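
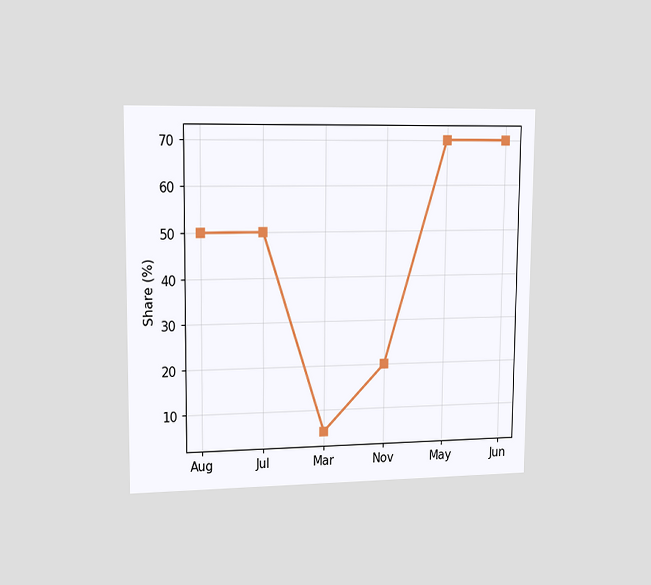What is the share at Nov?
20%

The chart is viewed slightly from the left. At Nov, the line is at 20%.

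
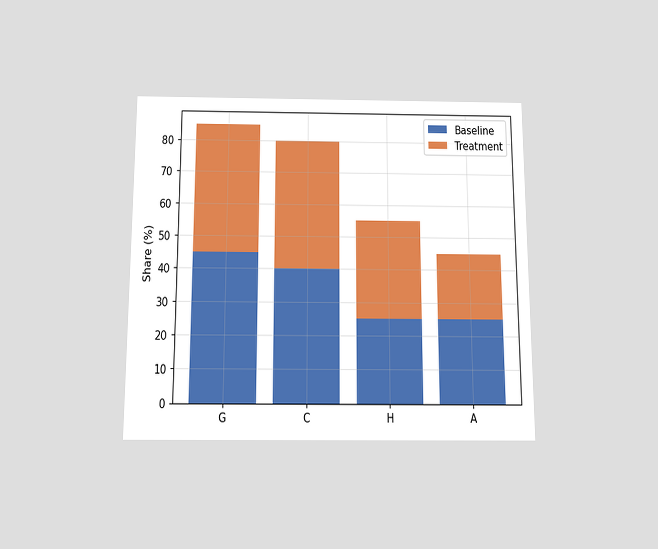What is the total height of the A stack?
The chart is viewed slightly from below. The A stack's top reaches 45% on the y-axis.

45%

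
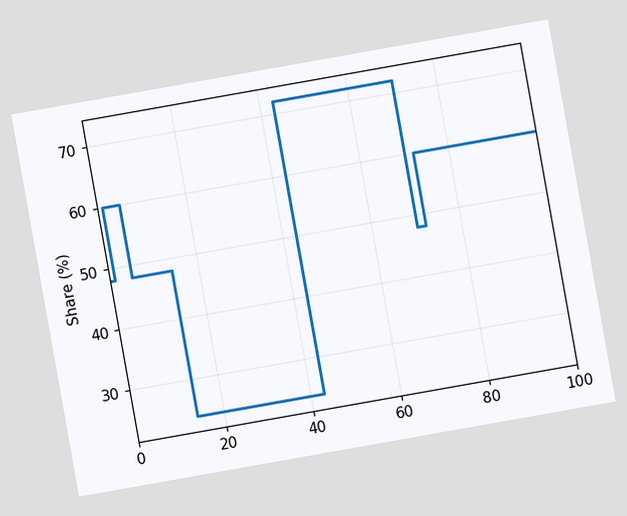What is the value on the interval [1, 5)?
The chart is tilted about 10° counter-clockwise. On [1, 5) the step sits at 60%.

60%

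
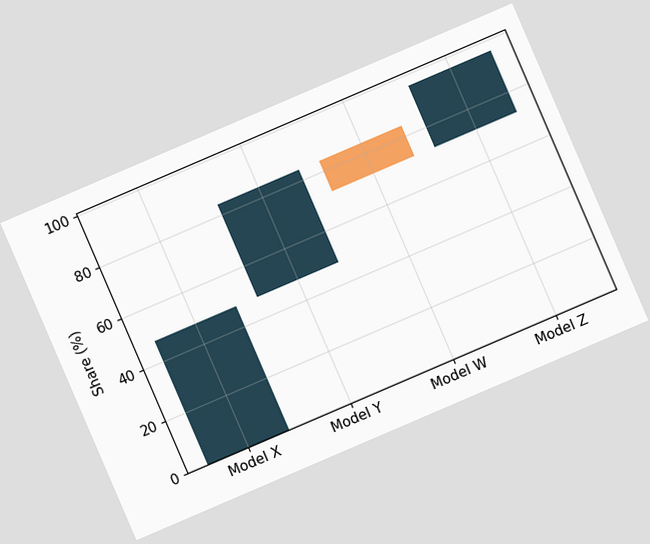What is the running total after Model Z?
The chart is tilted about 23° counter-clockwise. After Model Z the running total reaches 96%.

96%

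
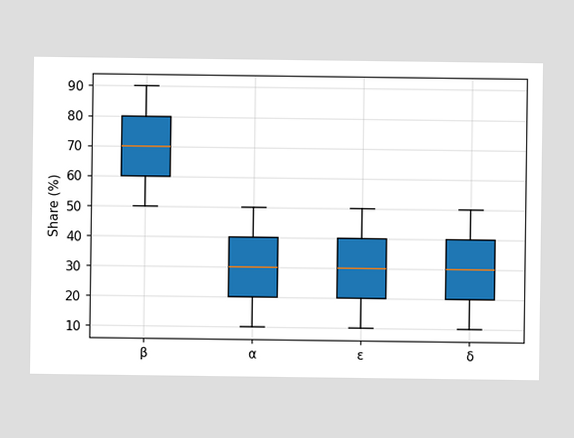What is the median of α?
The median line in the α box sits at 30%.

30%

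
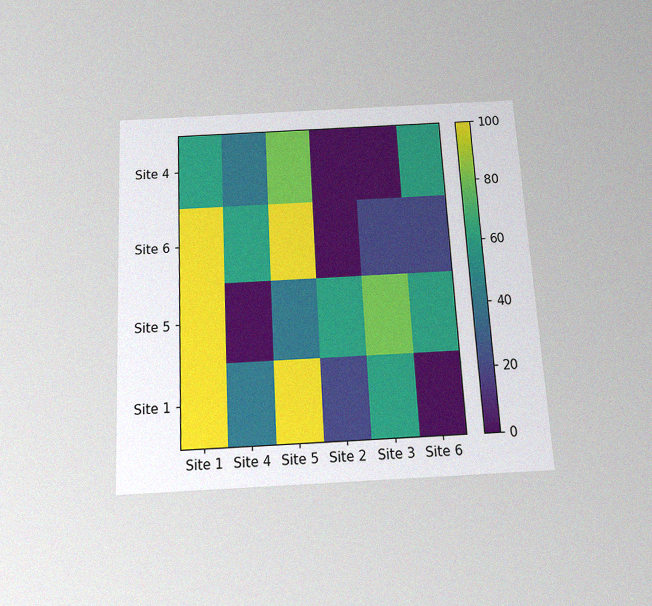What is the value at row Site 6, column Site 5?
The chart is tilted about 3° counter-clockwise and viewed slightly from below, with some photo noise. Matching cell (Site 6, Site 5) against the colorbar gives 100.

100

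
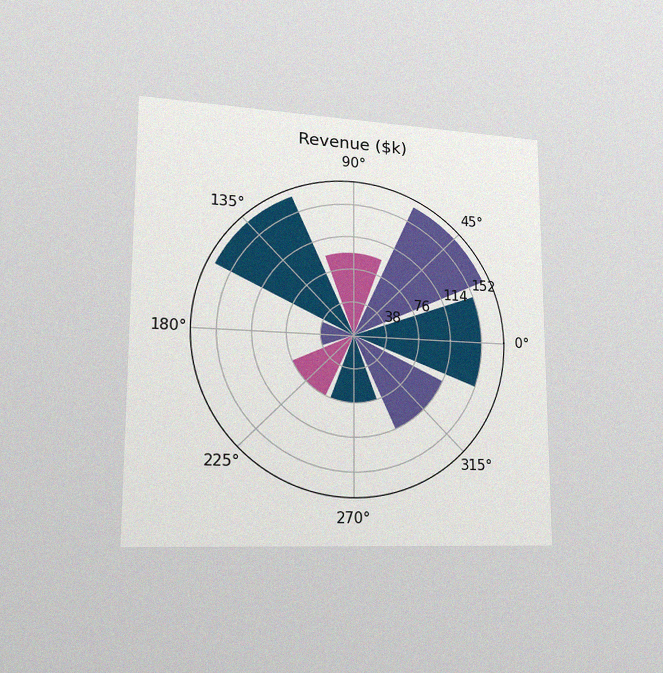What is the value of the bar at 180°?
The chart is viewed slightly from the left, with some photo noise. The bar at 180° reaches $38k on the radial axis.

$38k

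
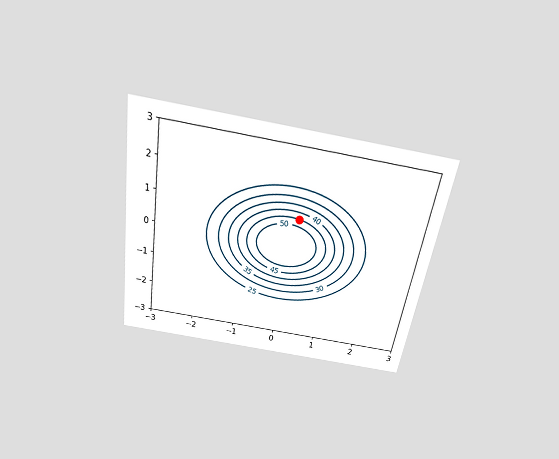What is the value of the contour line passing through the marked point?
The chart is tilted about 9° clockwise and viewed slightly from above. The marked point sits on the contour labelled 45.

45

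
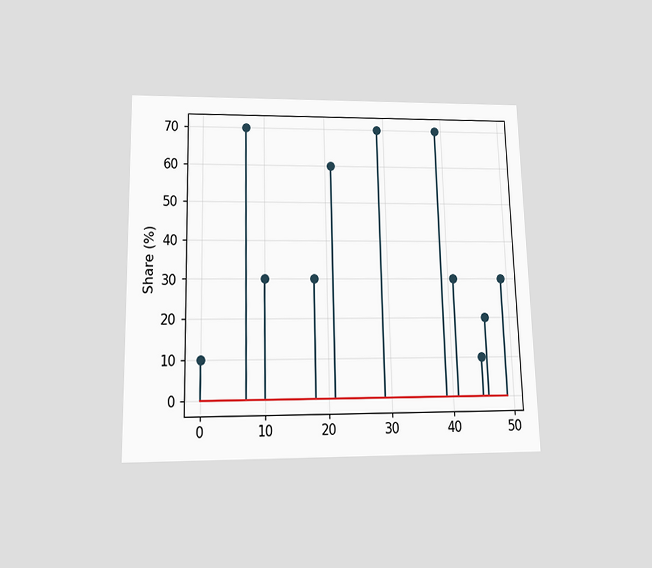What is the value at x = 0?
10%

The chart is viewed slightly from below. The stem at x=0 reaches 10%.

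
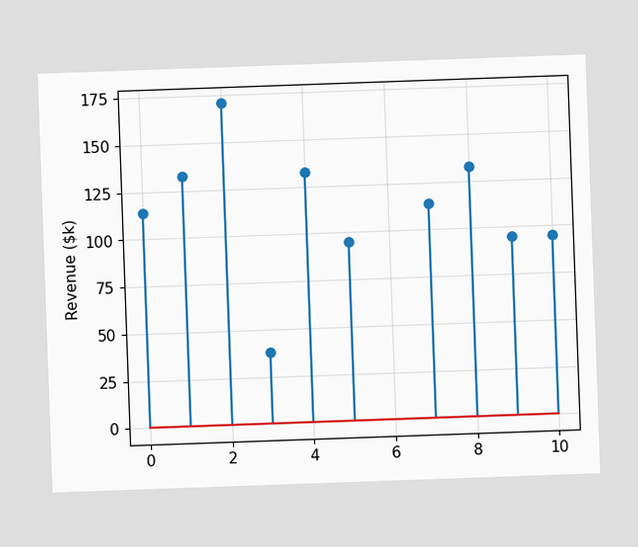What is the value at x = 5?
The chart is tilted about 2° counter-clockwise. The stem at x=5 reaches $95k.

$95k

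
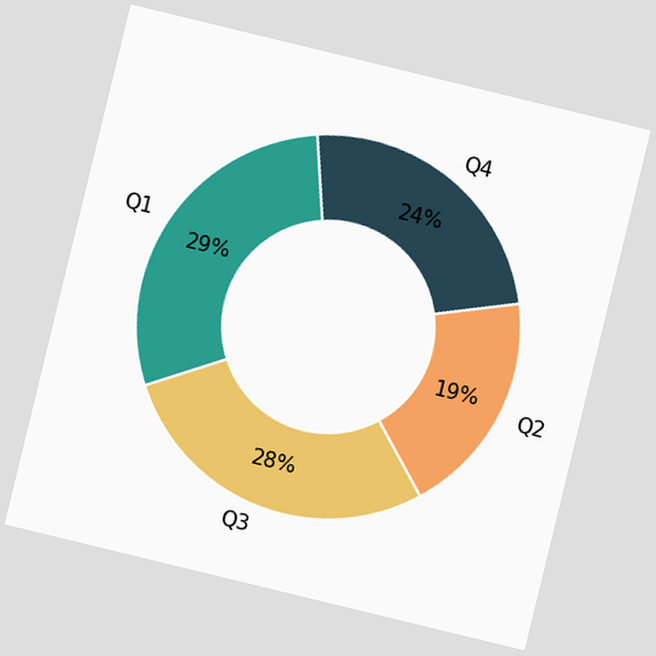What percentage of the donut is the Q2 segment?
19%

The chart is tilted about 14° clockwise. The Q2 segment takes up 19% of the ring.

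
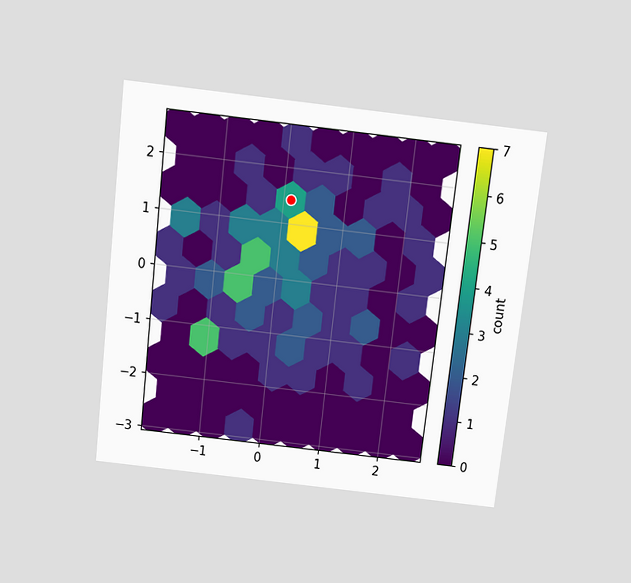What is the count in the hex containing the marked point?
4

The chart is tilted about 6° clockwise and viewed slightly from above. The marked hex reads 4 on the colorbar.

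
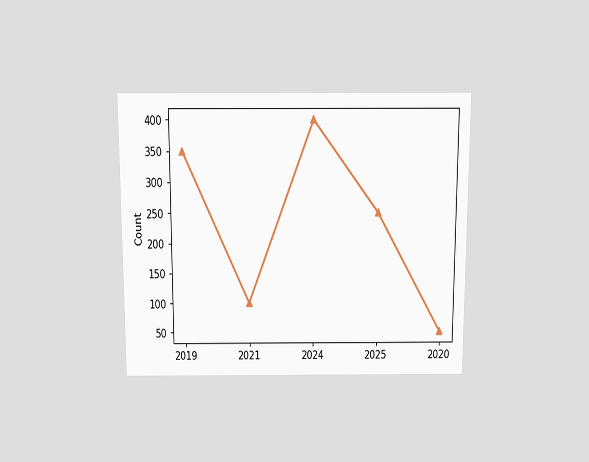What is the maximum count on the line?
400

The chart is viewed slightly from above. The highest point is at 2024, and reading across to the y-axis gives 400.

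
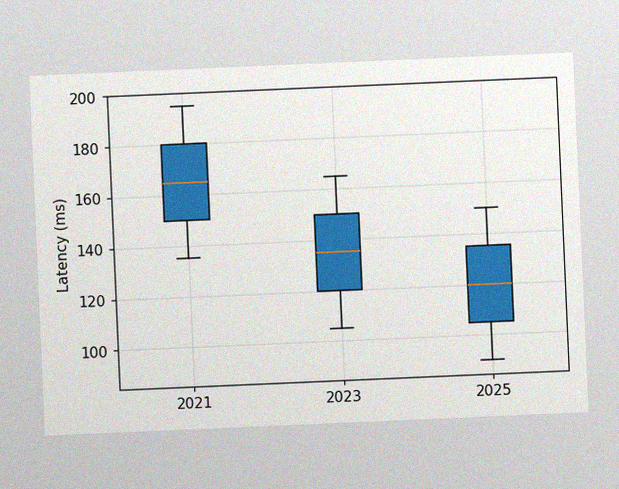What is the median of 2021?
165ms

The chart is tilted about 2° counter-clockwise, with some photo noise. The median line in the 2021 box sits at 165ms.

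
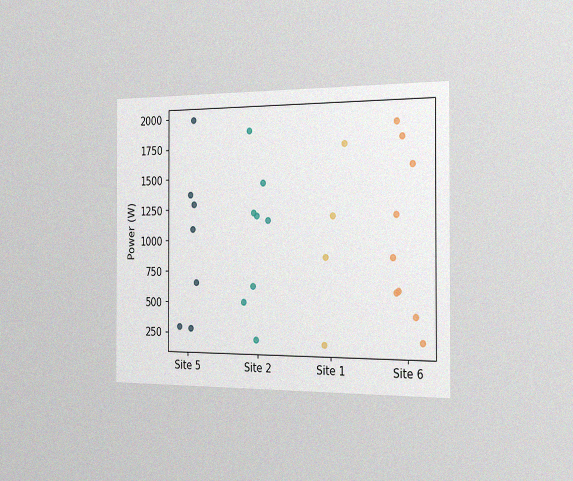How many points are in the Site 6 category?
9

The chart is viewed slightly from the right, with some photo noise. Counting the markers in the Site 6 column gives 9.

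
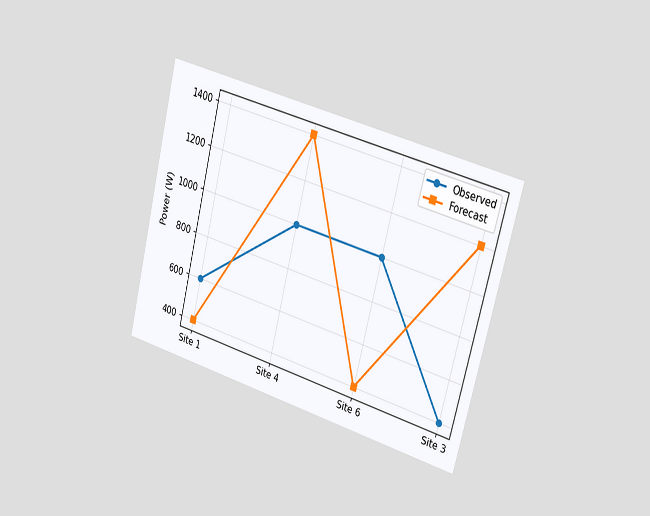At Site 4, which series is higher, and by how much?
The chart is tilted about 14° clockwise and viewed slightly from the right. At Site 4, Forecast sits above the other line by 400W.

Forecast, by 400W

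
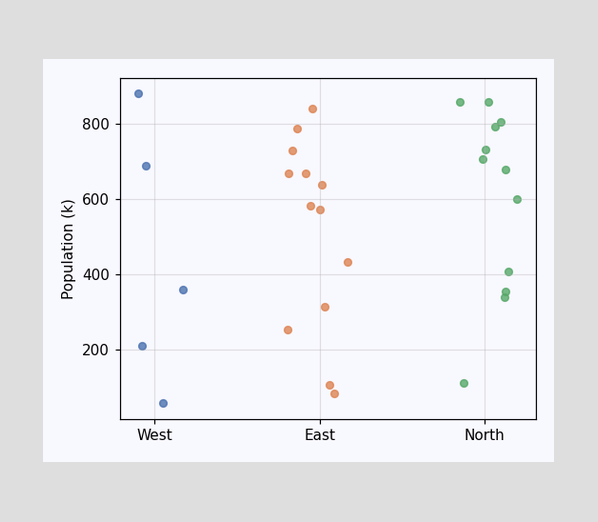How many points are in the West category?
5

Counting the markers in the West column gives 5.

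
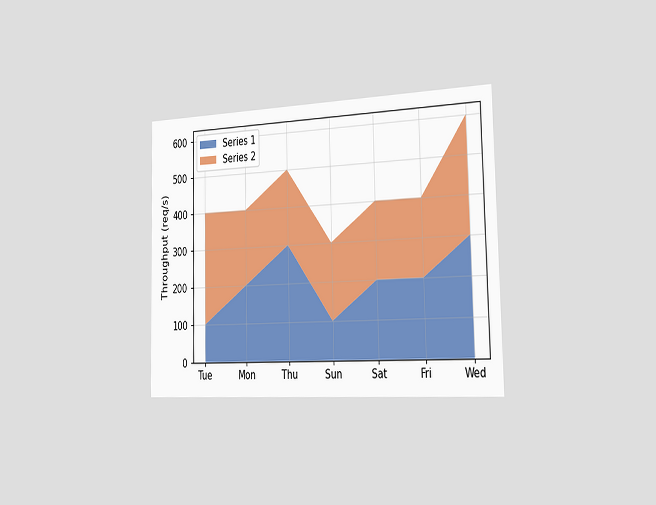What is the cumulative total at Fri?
400req/s

The chart is viewed slightly from the right. The stacked total at Fri reaches 400req/s.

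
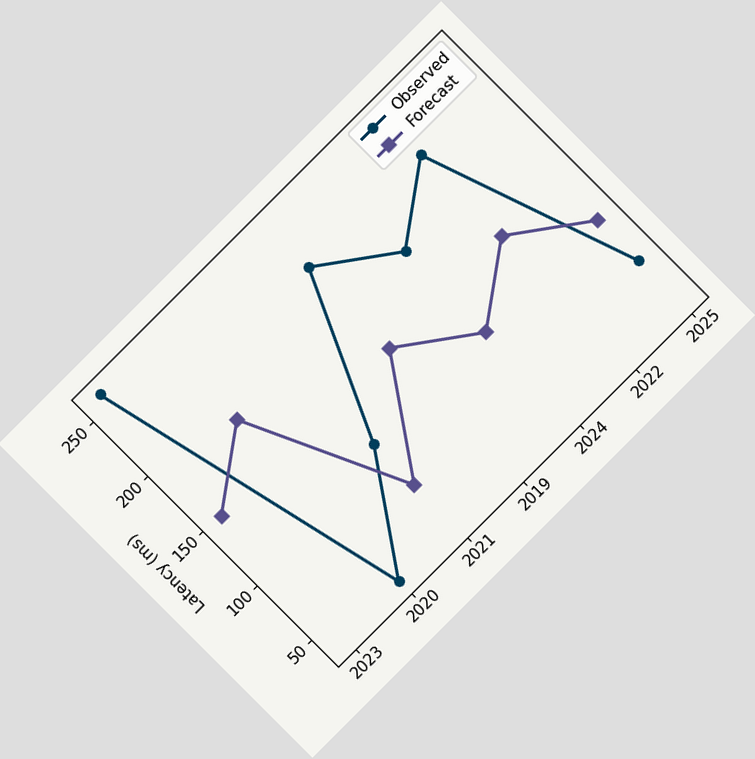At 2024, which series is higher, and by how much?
Observed, by 74ms

The chart is tilted about 45° counter-clockwise. At 2024, Observed sits above the other line by 74ms.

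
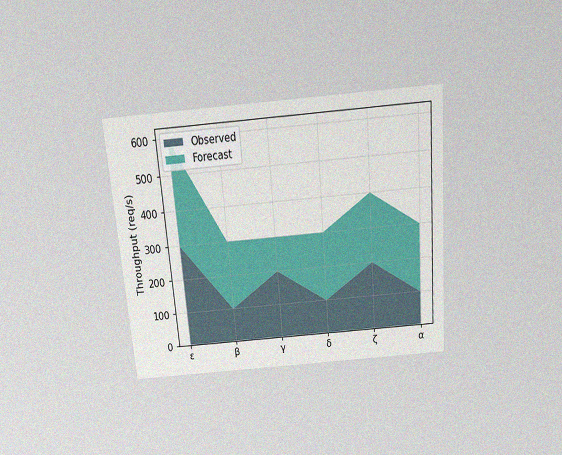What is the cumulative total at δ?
The chart is tilted about 5° counter-clockwise and viewed slightly from above, with some photo noise. The stacked total at δ reaches 300req/s.

300req/s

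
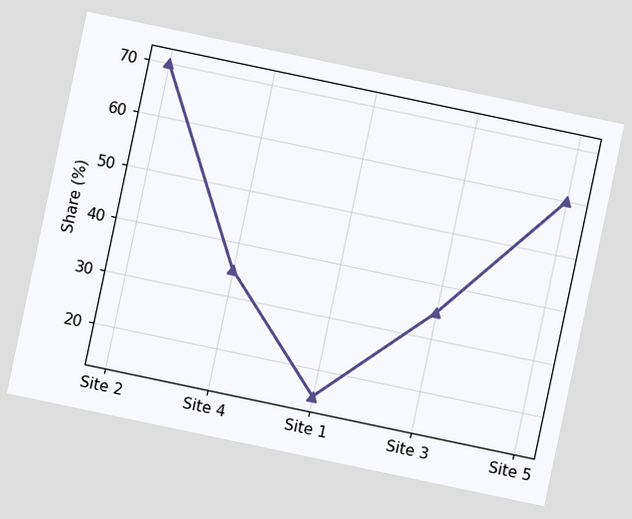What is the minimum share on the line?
15%

The chart is tilted about 12° clockwise. The lowest point is at Site 1, and reading across to the y-axis gives 15%.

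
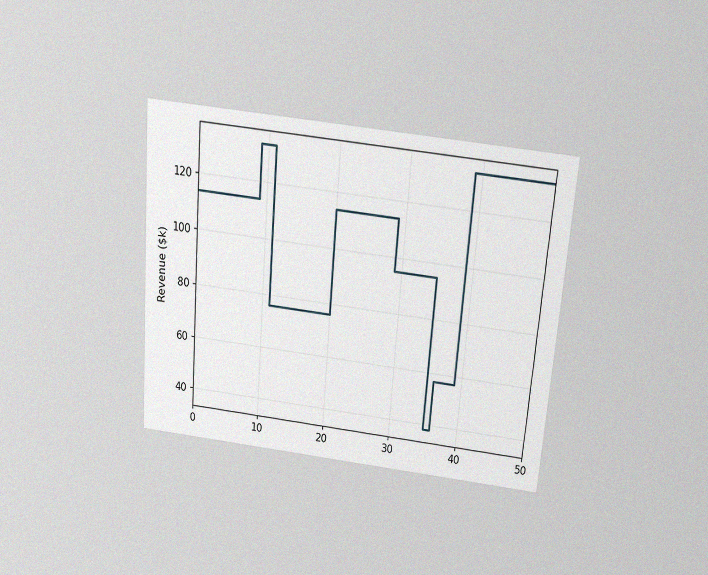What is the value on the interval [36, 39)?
$57k

The chart is tilted about 5° clockwise and viewed slightly from above, with some photo noise. On [36, 39) the step sits at $57k.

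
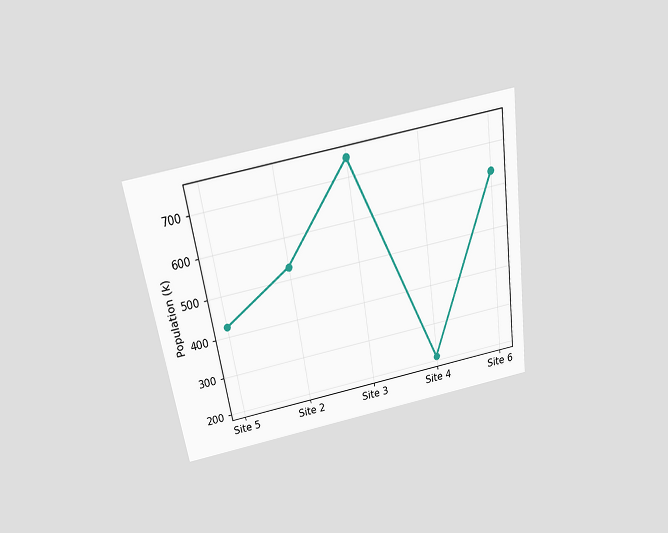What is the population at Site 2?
530k

The chart is tilted about 9° counter-clockwise and viewed slightly from above. At Site 2, the line is at 530k.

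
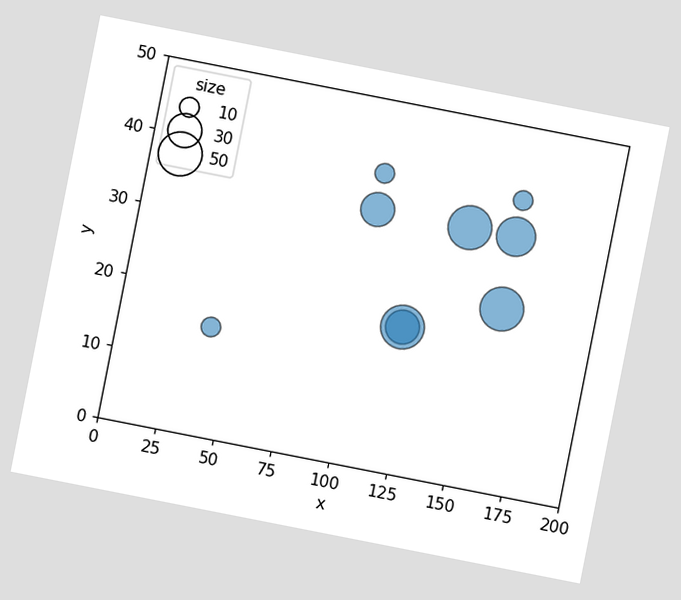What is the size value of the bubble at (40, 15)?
10

The chart is tilted about 11° clockwise. Matching the bubble at (40, 15) against the size legend gives 10.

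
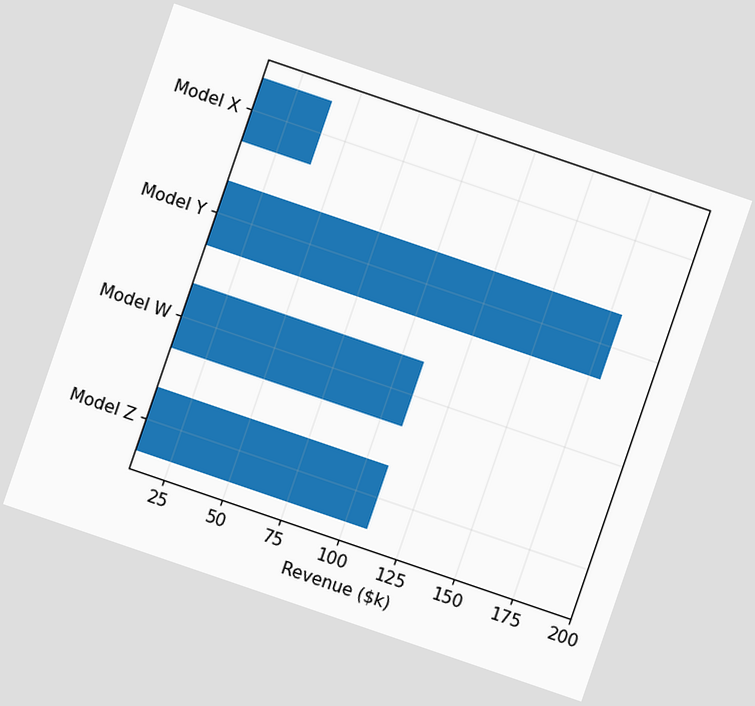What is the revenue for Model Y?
The chart is tilted about 19° clockwise. Reading along the chart's x-axis, the Model Y bar reaches $180k.

$180k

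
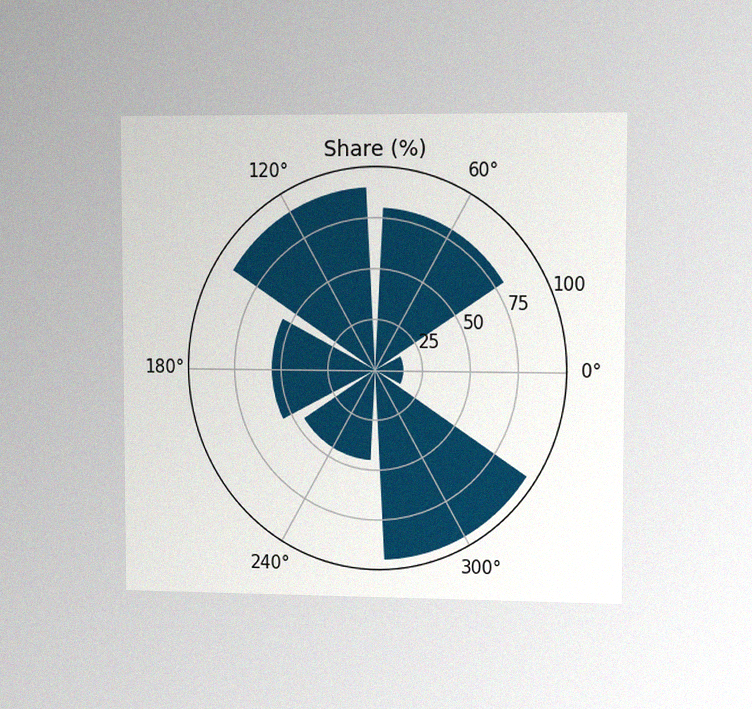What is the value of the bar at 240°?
45%

The chart is viewed slightly from the right, with some photo noise. The bar at 240° reaches 45% on the radial axis.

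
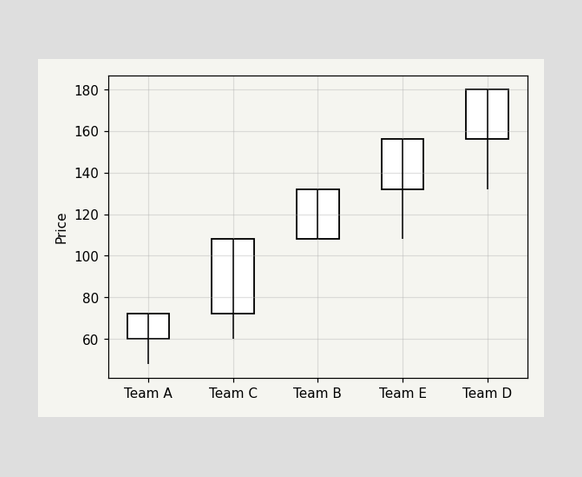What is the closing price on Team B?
132

The Team B candle closes at 132.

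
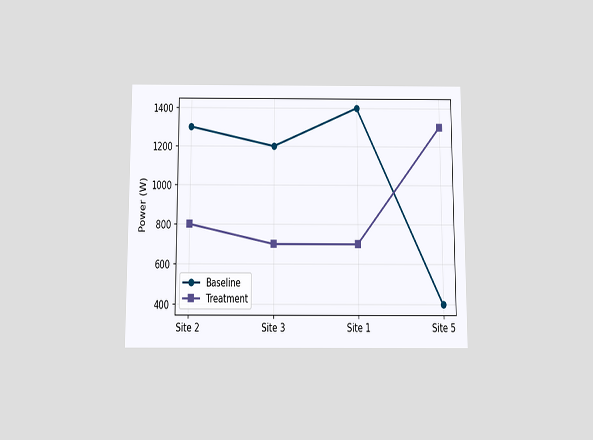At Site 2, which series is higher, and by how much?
Baseline, by 500W

The chart is viewed slightly from below. At Site 2, Baseline sits above the other line by 500W.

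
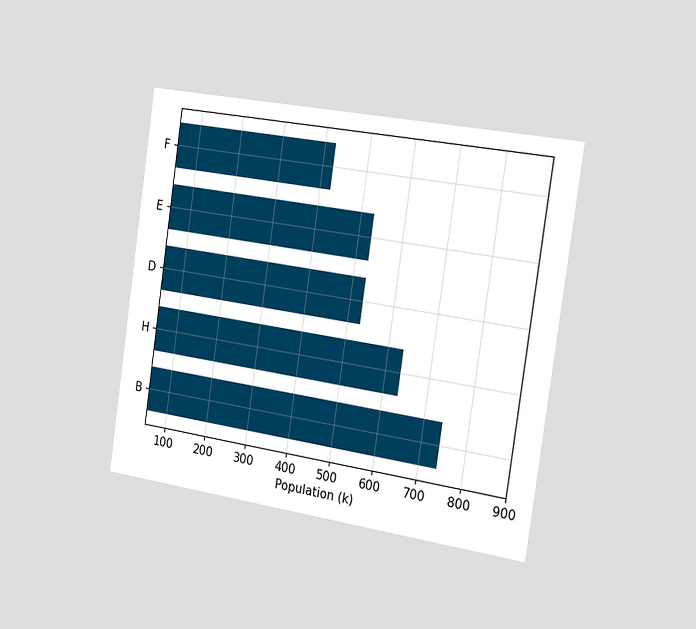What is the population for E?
The chart is tilted about 8° clockwise and viewed slightly from the right. Reading along the chart's x-axis, the E bar reaches 530k.

530k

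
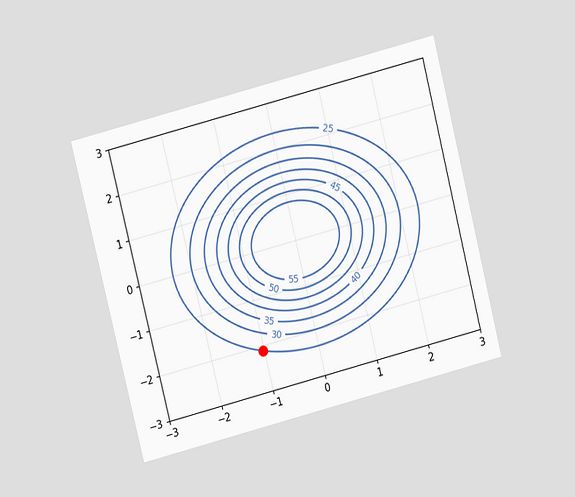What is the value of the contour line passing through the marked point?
The chart is tilted about 14° counter-clockwise and viewed at a slight angle. The marked point sits on the contour labelled 25.

25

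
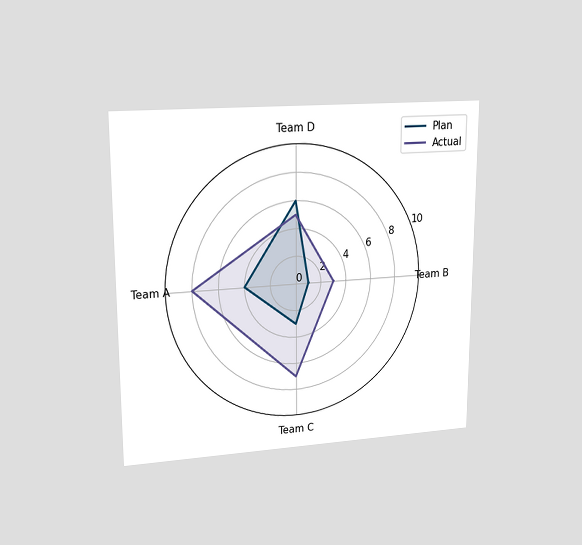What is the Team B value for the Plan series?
1

The chart is viewed at a slight angle. On the Team B axis, Plan reaches 1.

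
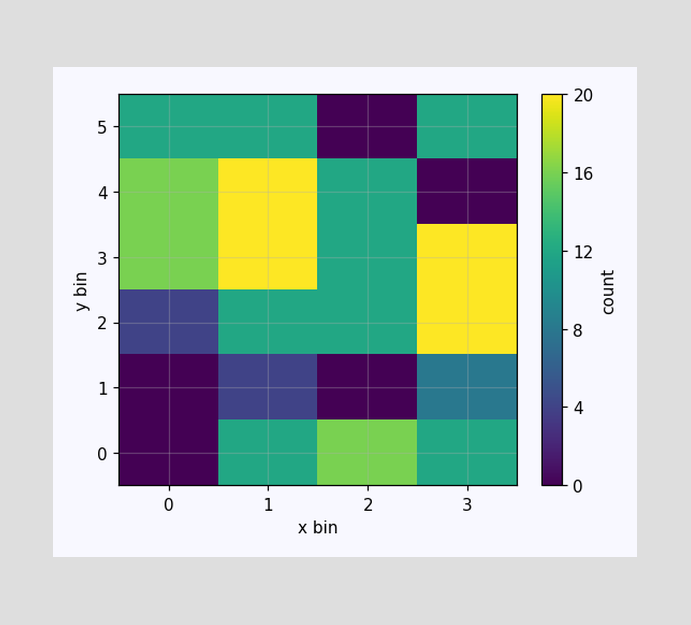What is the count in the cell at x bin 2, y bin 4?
Matching the cell (2, 4) against the colorbar gives 12.

12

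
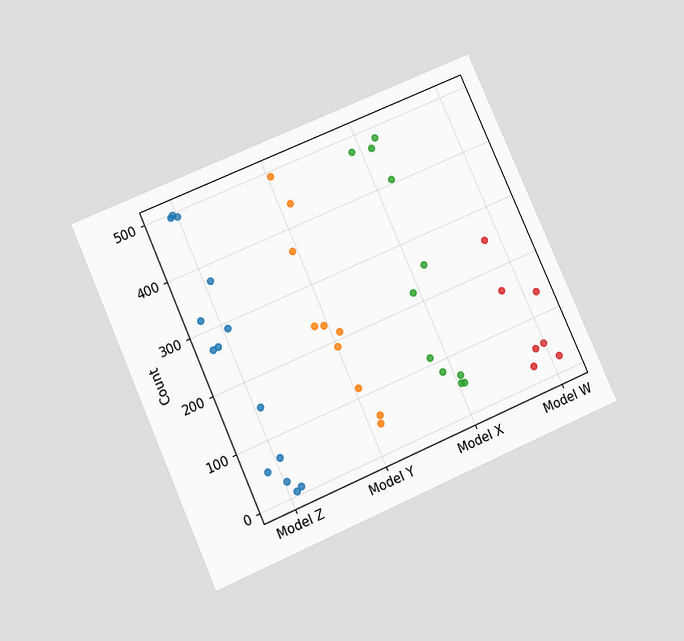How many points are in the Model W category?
The chart is tilted about 24° counter-clockwise and viewed slightly from below. Counting the markers in the Model W column gives 7.

7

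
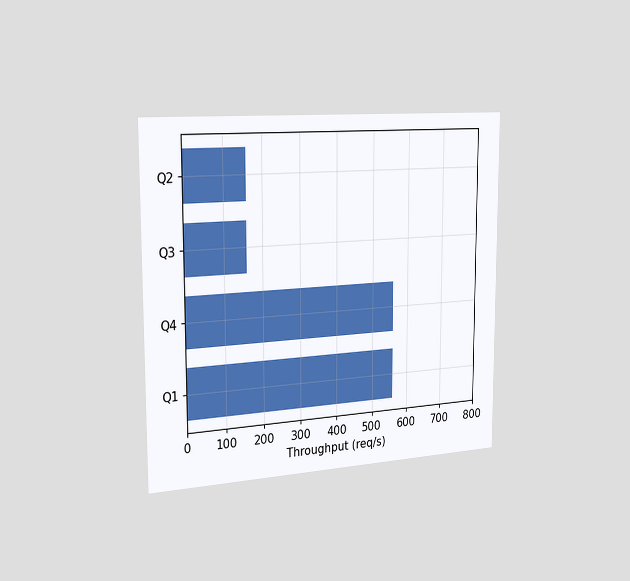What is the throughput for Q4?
The chart is viewed slightly from the left. Reading along the chart's x-axis, the Q4 bar reaches 560req/s.

560req/s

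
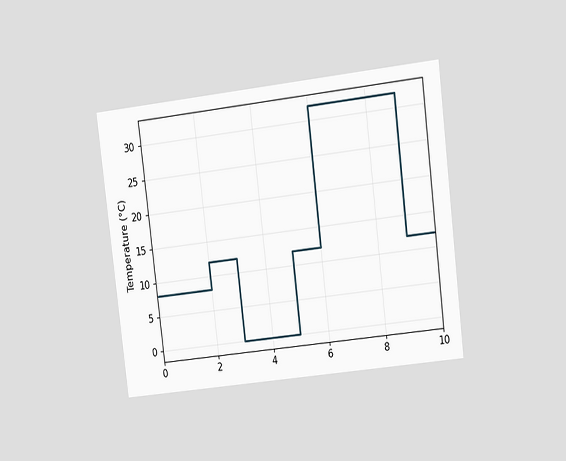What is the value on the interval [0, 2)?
8°C

The chart is tilted about 7° counter-clockwise and viewed at a slight angle. On [0, 2) the step sits at 8°C.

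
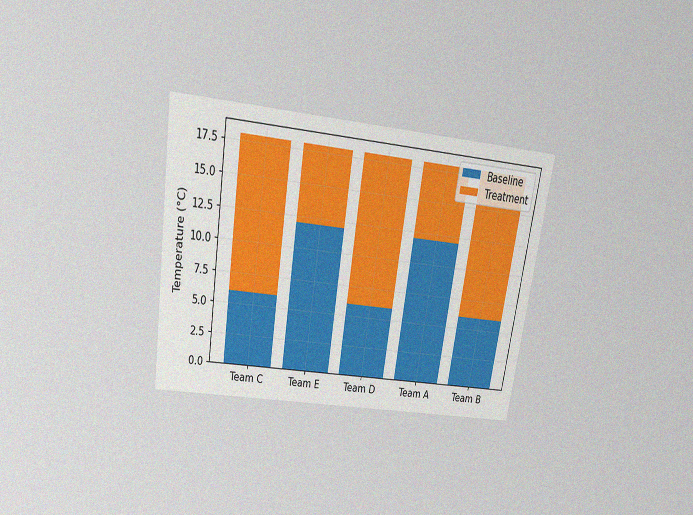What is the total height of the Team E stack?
18°C

The chart is tilted about 9° clockwise and viewed slightly from above, with some photo noise. The Team E stack's top reaches 18°C on the y-axis.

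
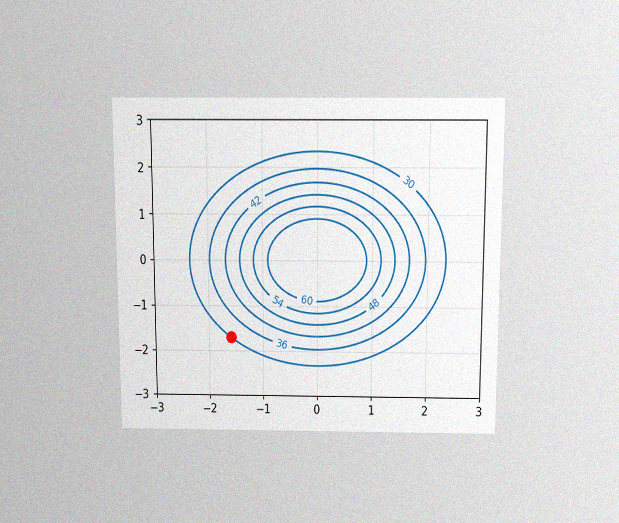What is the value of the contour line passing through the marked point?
The chart is viewed slightly from above, with some photo noise. The marked point sits on the contour labelled 30.

30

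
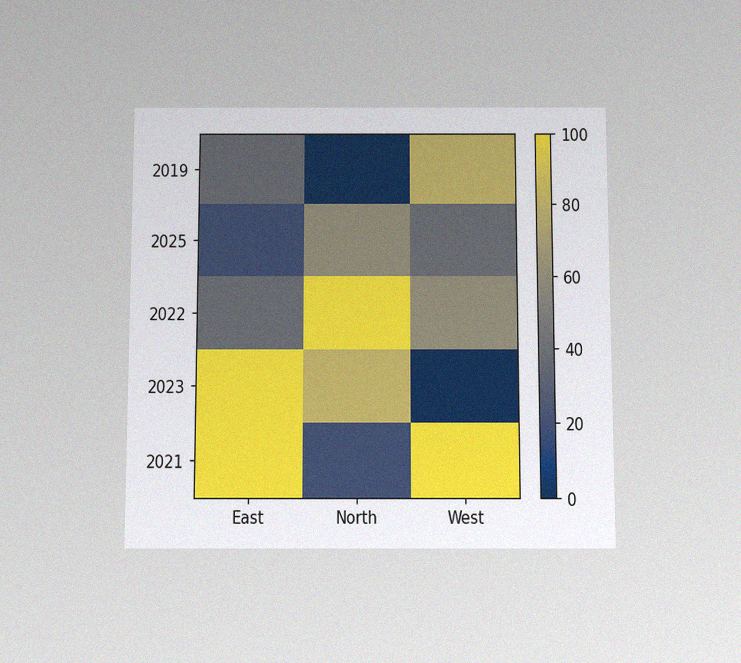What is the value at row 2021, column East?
The chart is viewed slightly from below, with some photo noise. Matching cell (2021, East) against the colorbar gives 100.

100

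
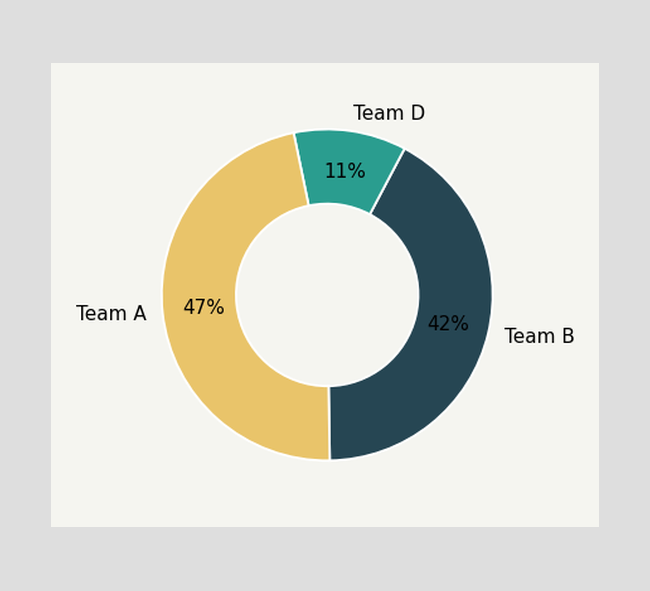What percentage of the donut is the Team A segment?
The Team A segment takes up 47% of the ring.

47%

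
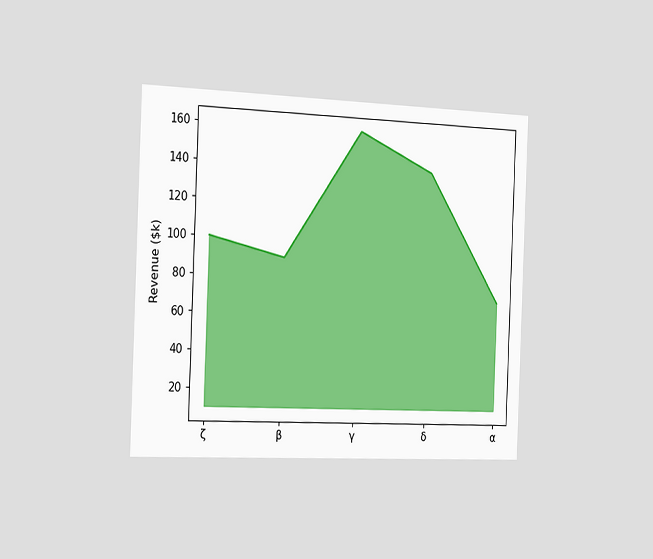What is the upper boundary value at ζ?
$100k

The chart is tilted about 2° clockwise and viewed slightly from the left. At ζ the upper boundary is at $100k.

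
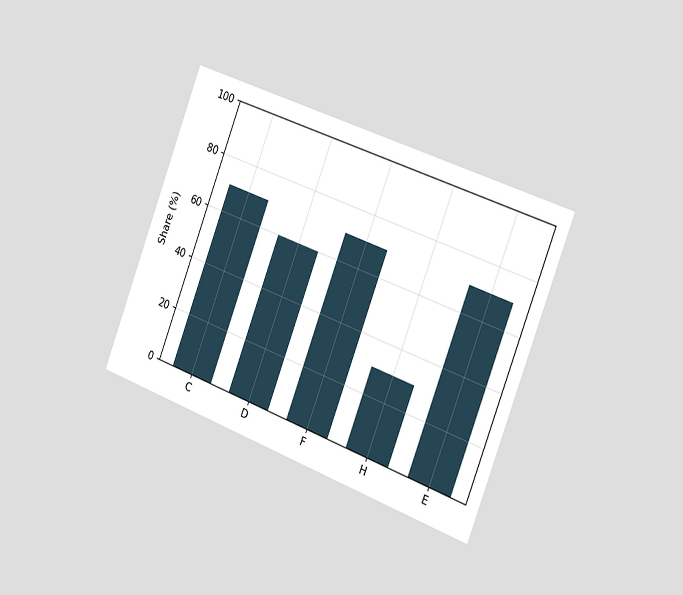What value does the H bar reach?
The chart is tilted about 21° clockwise and viewed slightly from the right. Reading along the chart's y-axis, the H bar reaches 30%.

30%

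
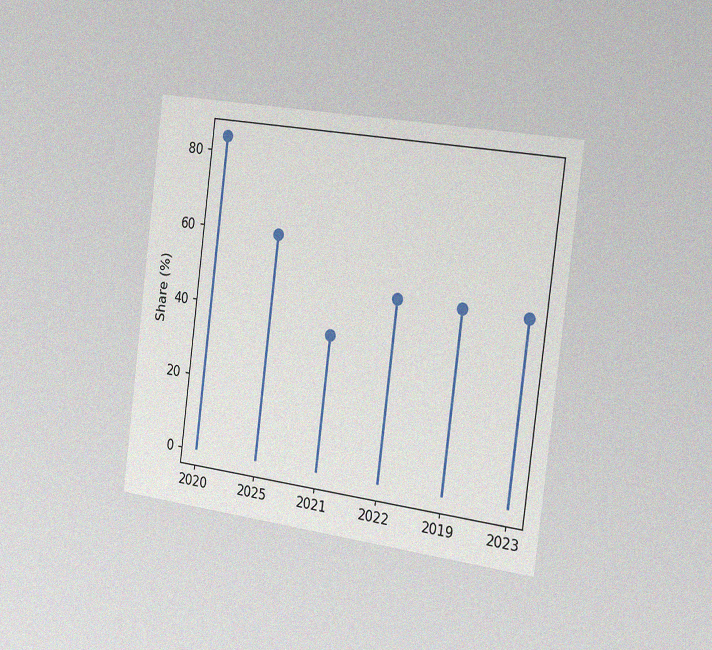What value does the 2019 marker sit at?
The chart is tilted about 7° clockwise and viewed slightly from the right, with some photo noise. The 2019 marker sits at 48%.

48%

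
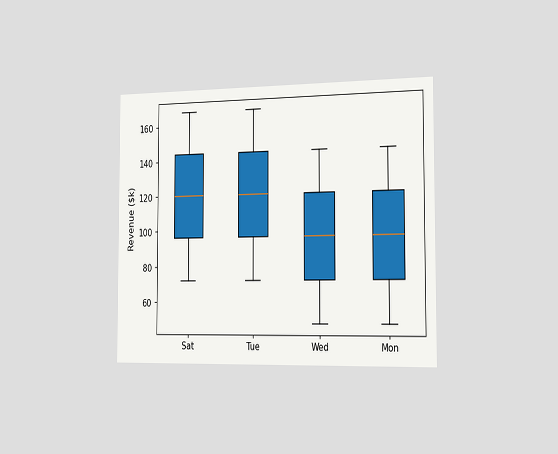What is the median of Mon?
The chart is viewed slightly from the right. The median line in the Mon box sits at $96k.

$96k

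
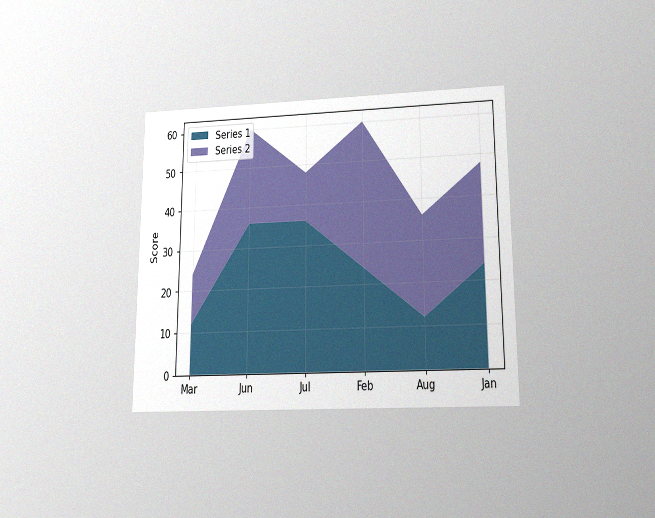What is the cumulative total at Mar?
The chart is viewed slightly from below, with some photo noise. The stacked total at Mar reaches 24.

24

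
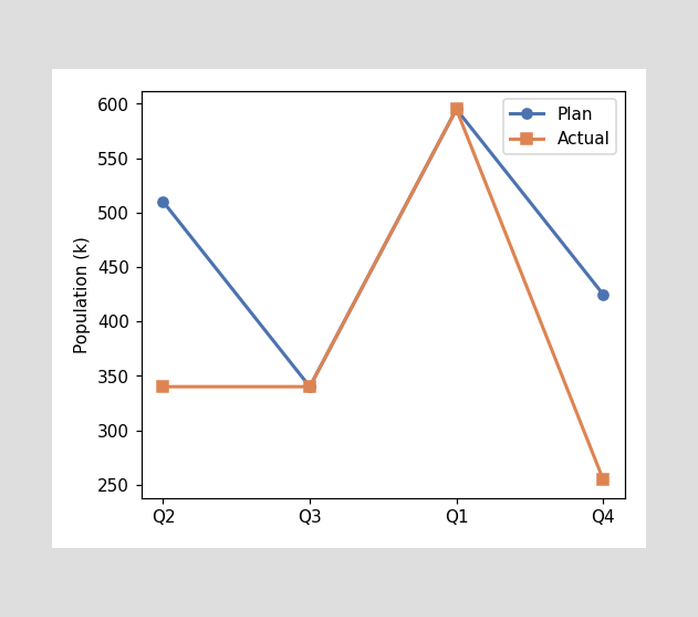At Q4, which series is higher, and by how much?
At Q4, Plan sits above the other line by 170k.

Plan, by 170k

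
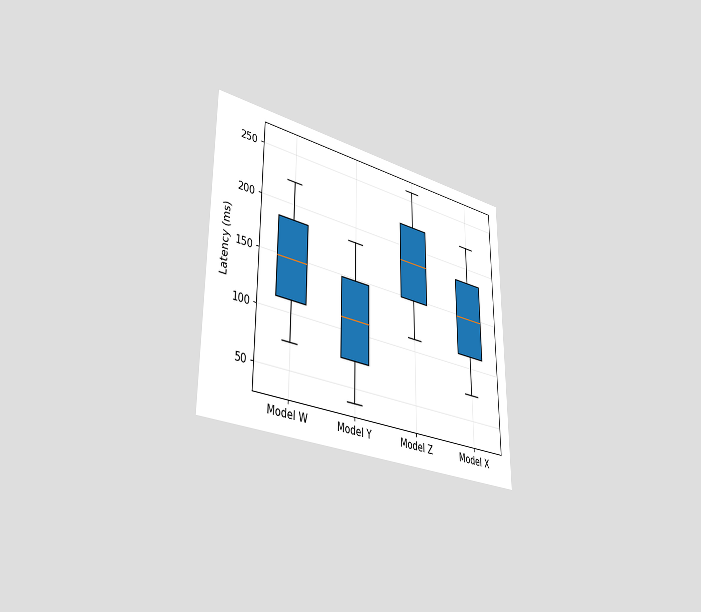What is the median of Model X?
148ms

The chart is viewed slightly from the left. The median line in the Model X box sits at 148ms.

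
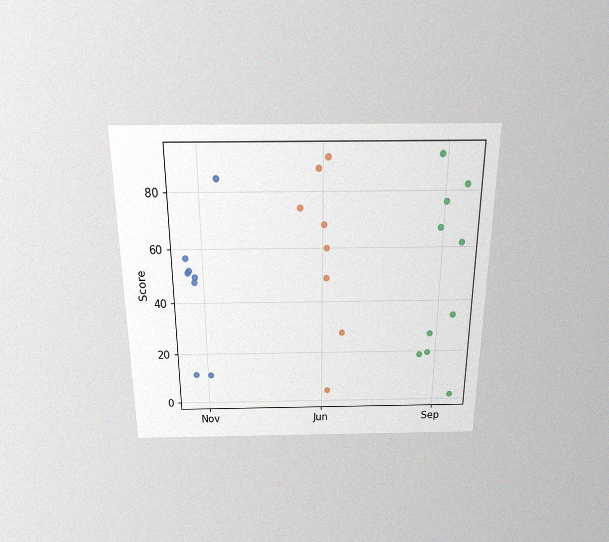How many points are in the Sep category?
10

The chart is viewed slightly from above, with some photo noise. Counting the markers in the Sep column gives 10.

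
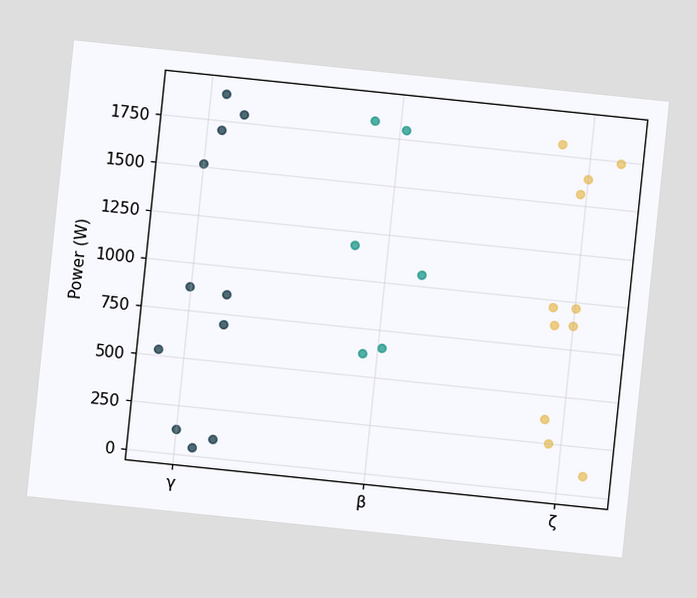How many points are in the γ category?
The chart is tilted about 6° clockwise. Counting the markers in the γ column gives 11.

11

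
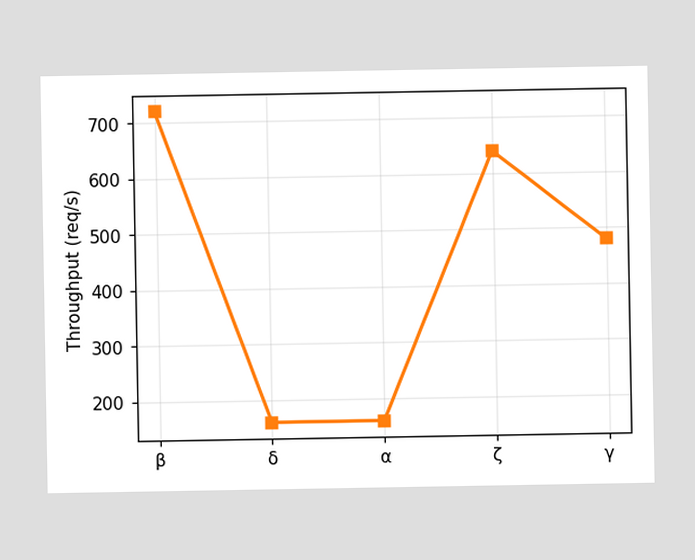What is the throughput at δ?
160req/s

At δ, the line is at 160req/s.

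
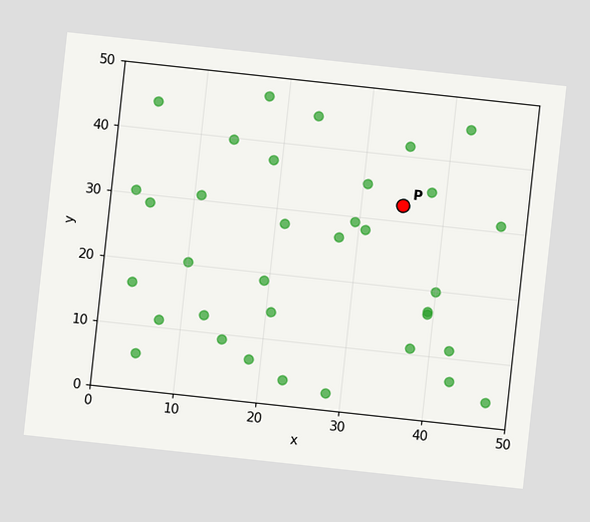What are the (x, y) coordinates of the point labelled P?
The chart is tilted about 6° clockwise. Following the gridlines from P to each axis, P sits at (35, 32.5).

(35, 32.5)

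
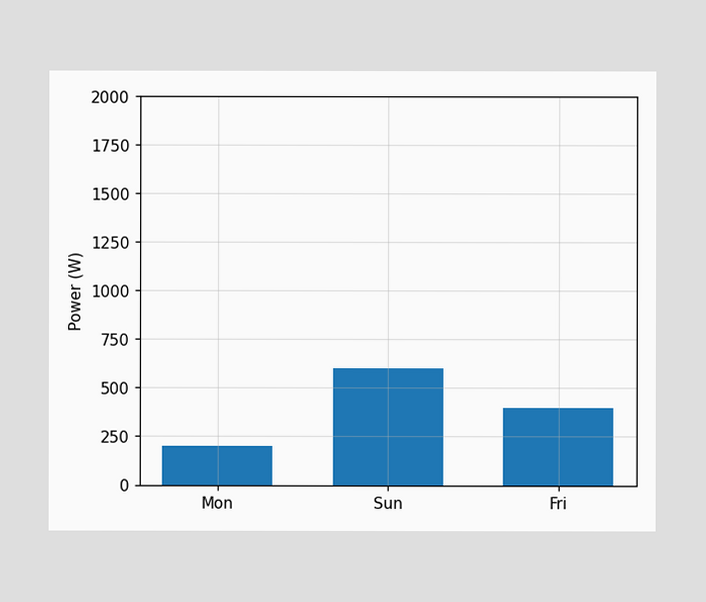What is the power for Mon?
Reading along the chart's y-axis, the Mon bar reaches 200W.

200W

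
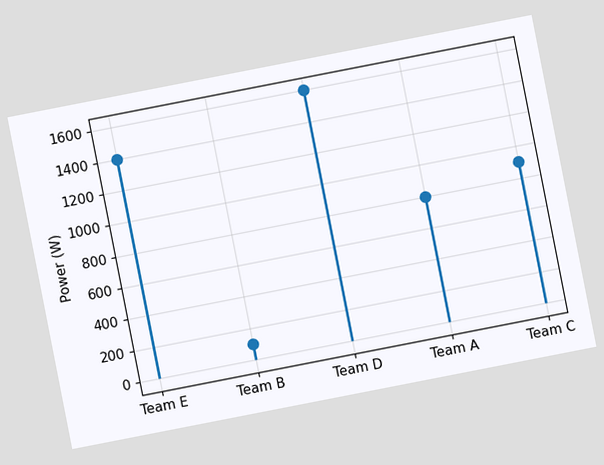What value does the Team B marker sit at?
The chart is tilted about 11° counter-clockwise. The Team B marker sits at 100W.

100W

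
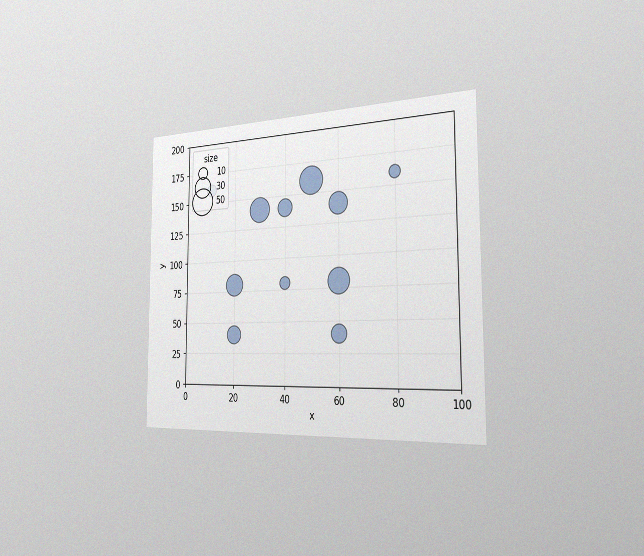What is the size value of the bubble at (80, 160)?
The chart is viewed slightly from the right, with some photo noise. Matching the bubble at (80, 160) against the size legend gives 10.

10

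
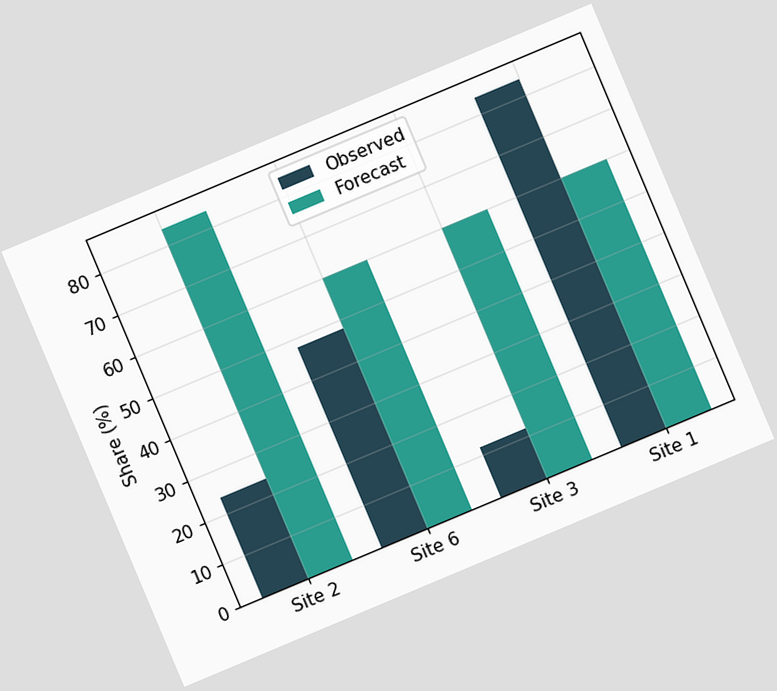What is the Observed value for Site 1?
84%

The chart is tilted about 23° counter-clockwise. The Observed bar at Site 1 reaches 84% on the y-axis.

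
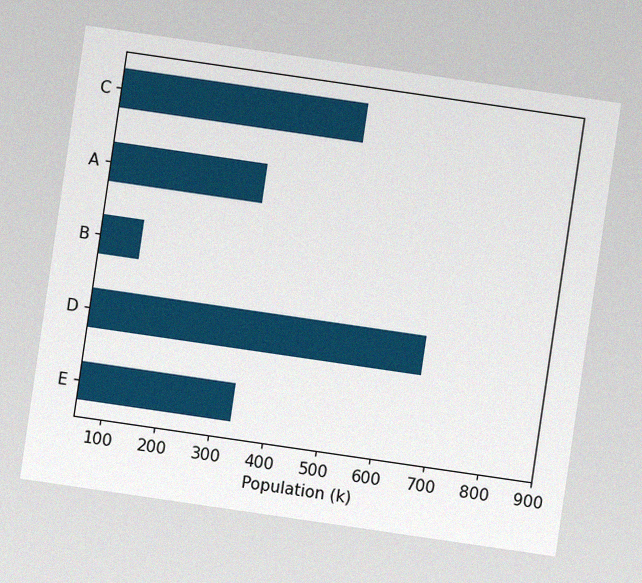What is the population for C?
The chart is tilted about 8° clockwise, with some photo noise. Reading along the chart's x-axis, the C bar reaches 504k.

504k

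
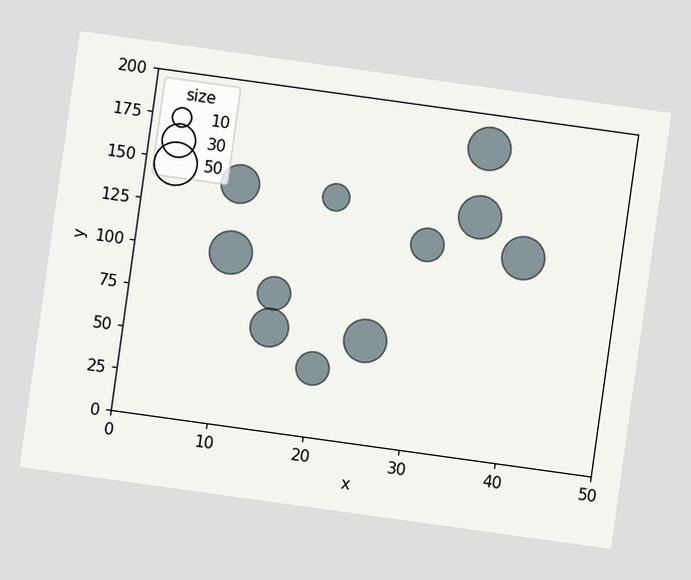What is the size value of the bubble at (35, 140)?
The chart is tilted about 8° clockwise. Matching the bubble at (35, 140) against the size legend gives 50.

50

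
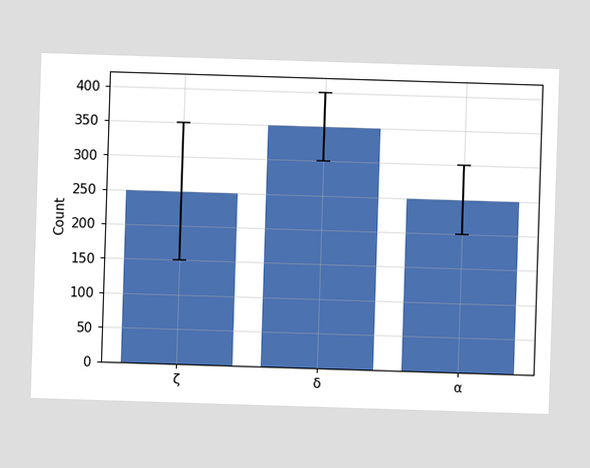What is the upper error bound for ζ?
350

The ζ bar's upper whisker reaches 350.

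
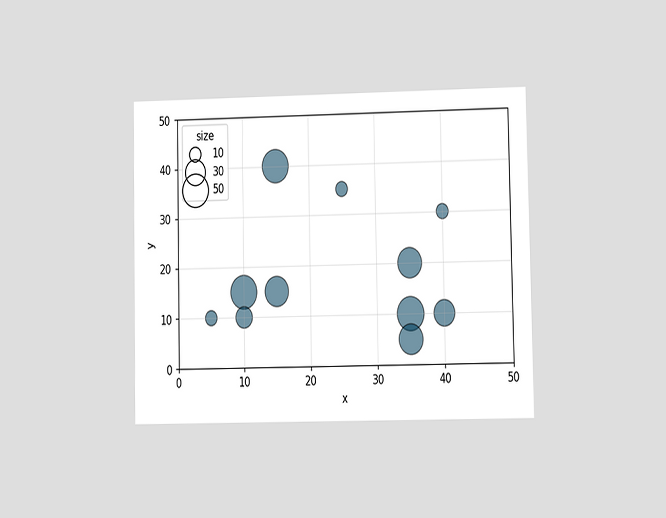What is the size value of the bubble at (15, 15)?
40

The chart is viewed at a slight angle. Matching the bubble at (15, 15) against the size legend gives 40.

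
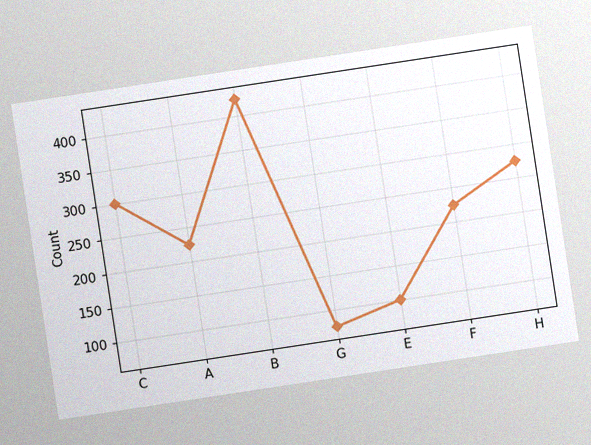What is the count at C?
The chart is tilted about 9° counter-clockwise, with some photo noise. At C, the line is at 300.

300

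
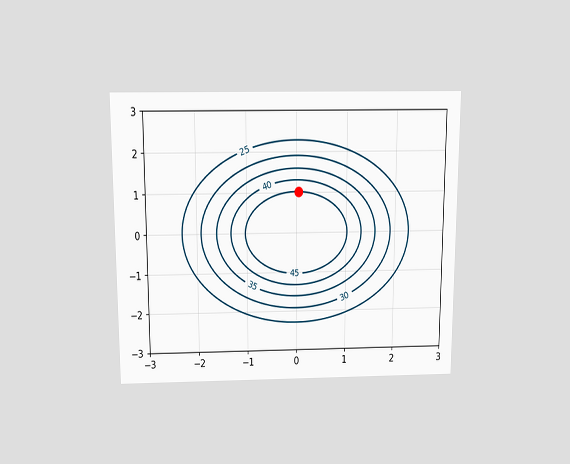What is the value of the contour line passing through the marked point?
The chart is viewed slightly from above. The marked point sits on the contour labelled 45.

45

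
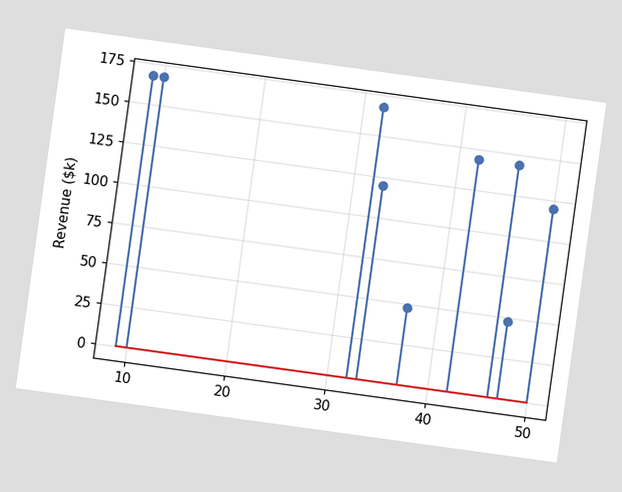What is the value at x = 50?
The chart is tilted about 8° clockwise. The stem at x=50 reaches $120k.

$120k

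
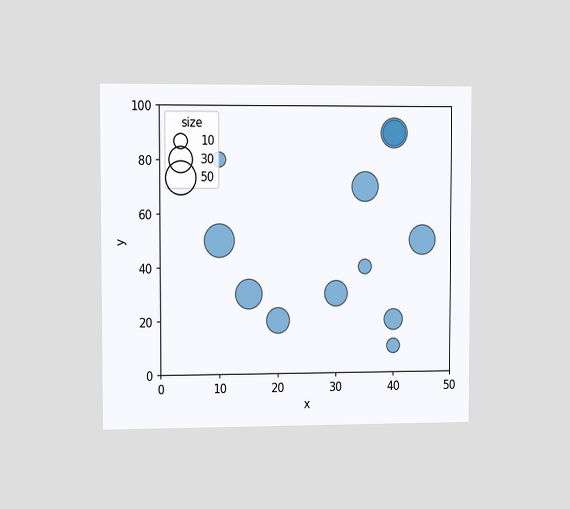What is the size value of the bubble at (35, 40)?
10

The chart is viewed slightly from the left. Matching the bubble at (35, 40) against the size legend gives 10.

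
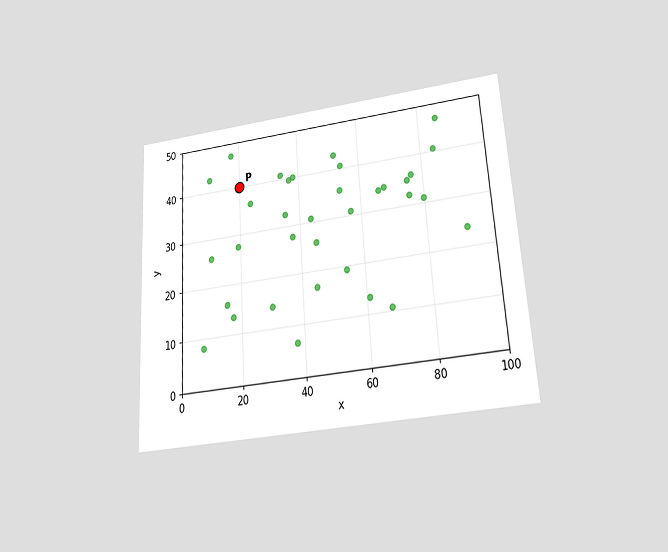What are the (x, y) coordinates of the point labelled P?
The chart is tilted about 4° counter-clockwise and viewed slightly from below. Following the gridlines from P to each axis, P sits at (20, 40).

(20, 40)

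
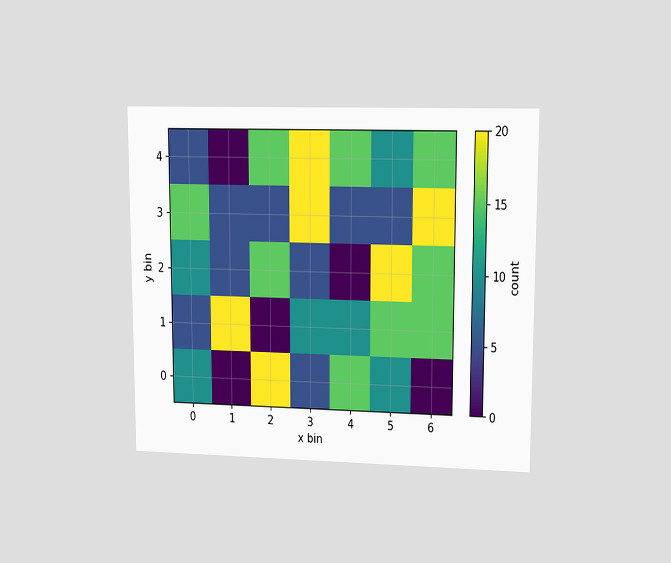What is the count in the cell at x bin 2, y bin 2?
15

The chart is viewed at a slight angle. Matching the cell (2, 2) against the colorbar gives 15.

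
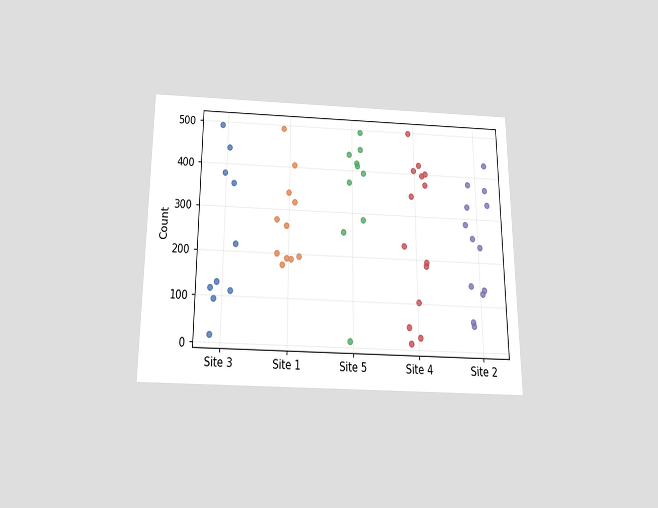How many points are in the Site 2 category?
The chart is viewed slightly from below. Counting the markers in the Site 2 column gives 13.

13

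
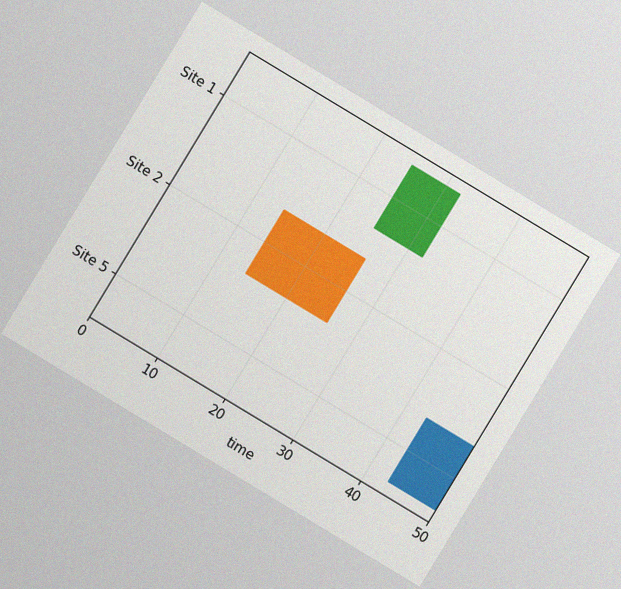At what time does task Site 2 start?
14

The chart is tilted about 31° clockwise, with some photo noise. The Site 2 bar begins at t=14.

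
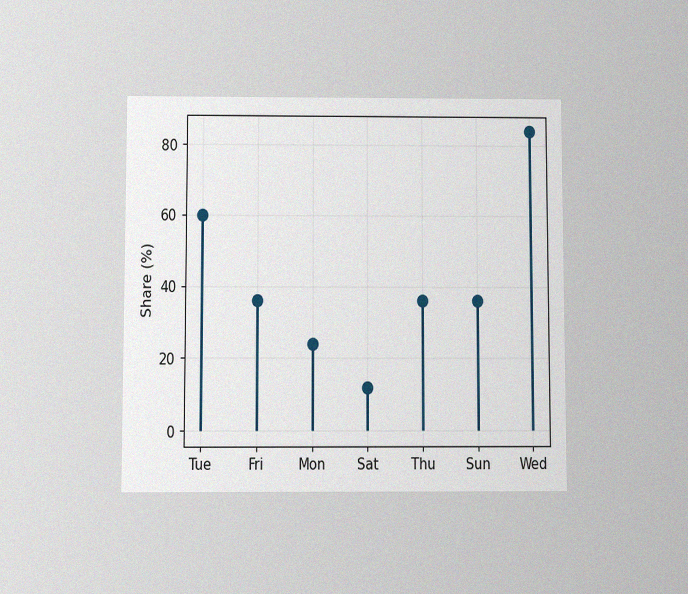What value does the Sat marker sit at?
12%

The chart is viewed slightly from below, with some photo noise. The Sat marker sits at 12%.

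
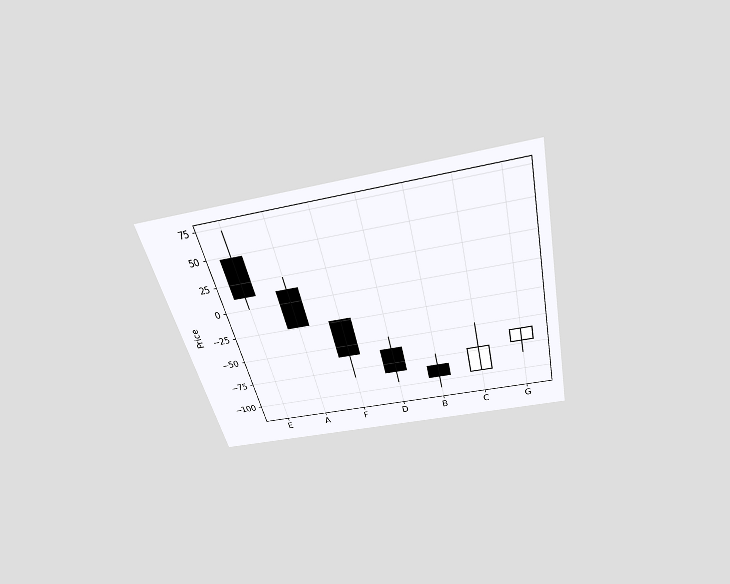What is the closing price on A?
-24

The chart is tilted about 14° counter-clockwise and viewed slightly from above. The A candle closes at -24.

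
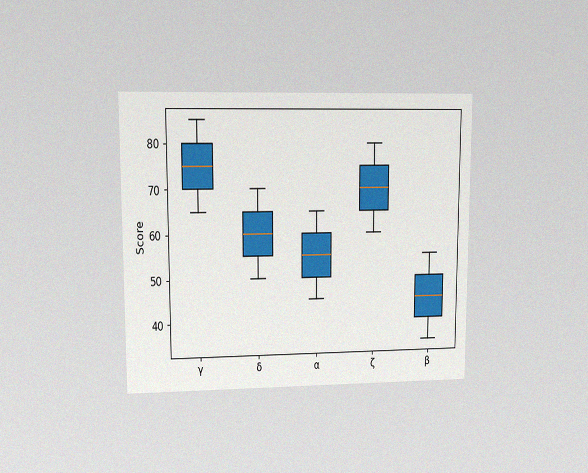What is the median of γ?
75

The chart is viewed at a slight angle, with some photo noise. The median line in the γ box sits at 75.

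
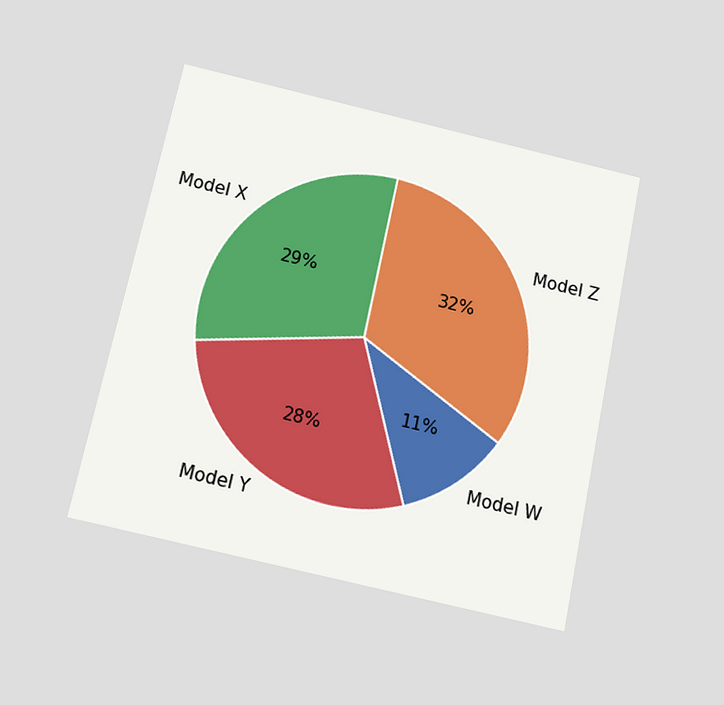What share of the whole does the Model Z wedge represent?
The chart is tilted about 12° clockwise and viewed slightly from below. The Model Z slice takes up 32% of the pie.

32%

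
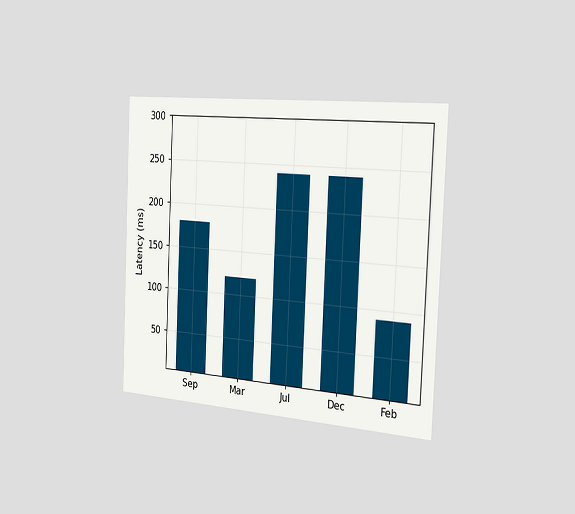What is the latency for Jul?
The chart is tilted about 3° clockwise and viewed slightly from the right. Reading along the chart's y-axis, the Jul bar reaches 240ms.

240ms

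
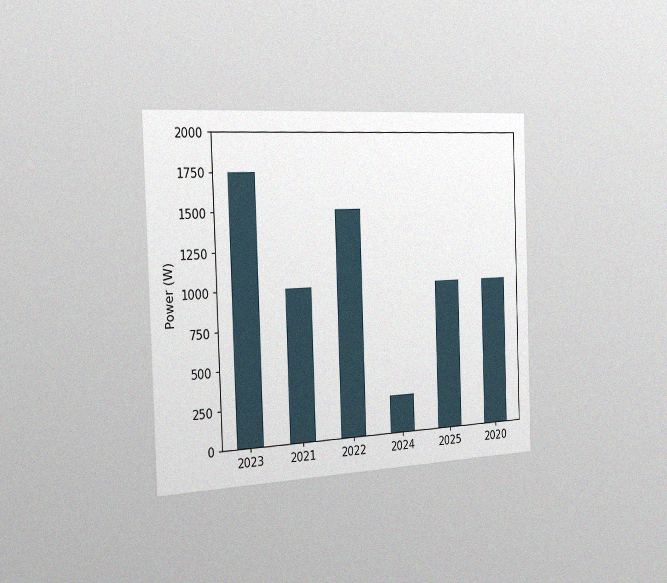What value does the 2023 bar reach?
The chart is tilted about 2° counter-clockwise and viewed slightly from the left, with some photo noise. Reading along the chart's y-axis, the 2023 bar reaches 1750W.

1750W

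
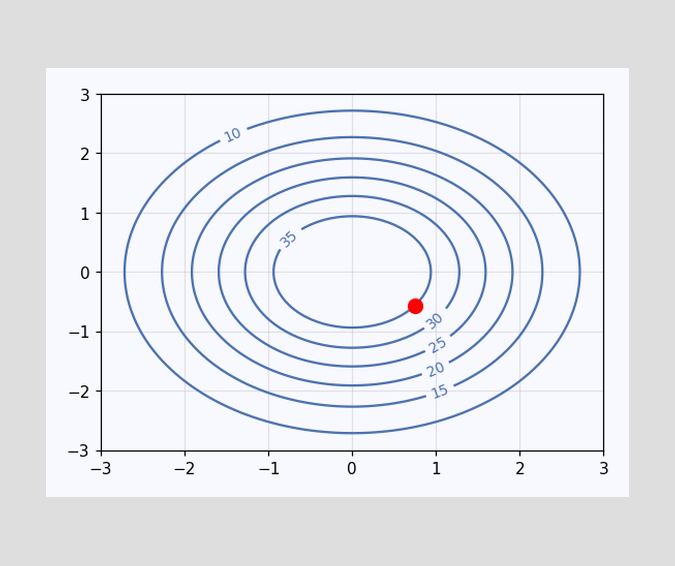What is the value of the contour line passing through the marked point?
The marked point sits on the contour labelled 35.

35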